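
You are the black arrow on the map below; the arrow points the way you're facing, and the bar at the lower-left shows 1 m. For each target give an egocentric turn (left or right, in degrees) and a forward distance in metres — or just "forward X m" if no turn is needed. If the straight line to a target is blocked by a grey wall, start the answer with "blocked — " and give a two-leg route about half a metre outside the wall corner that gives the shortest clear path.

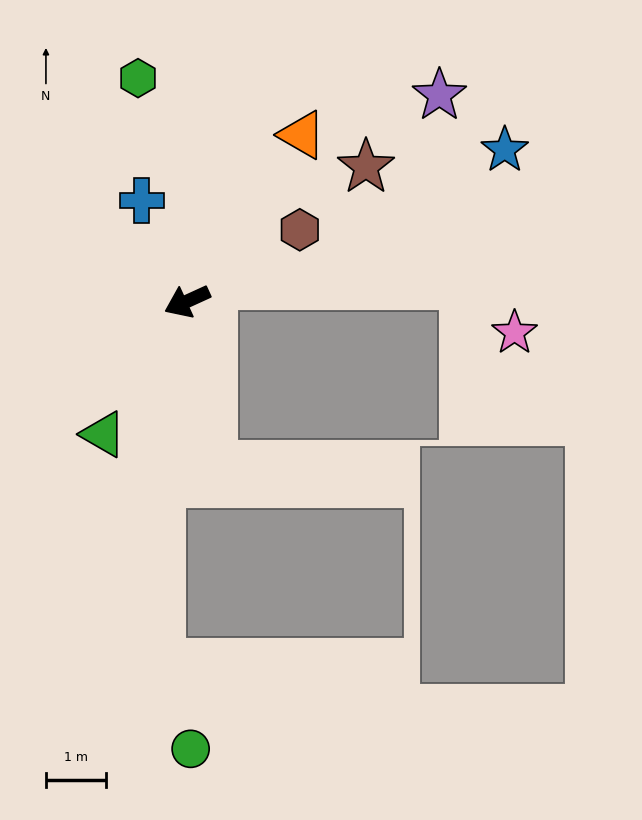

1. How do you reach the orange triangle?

turn right 149°, forward 3.4 m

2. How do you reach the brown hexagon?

turn right 172°, forward 2.2 m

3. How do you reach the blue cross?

turn right 90°, forward 1.8 m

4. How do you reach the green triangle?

turn left 33°, forward 2.6 m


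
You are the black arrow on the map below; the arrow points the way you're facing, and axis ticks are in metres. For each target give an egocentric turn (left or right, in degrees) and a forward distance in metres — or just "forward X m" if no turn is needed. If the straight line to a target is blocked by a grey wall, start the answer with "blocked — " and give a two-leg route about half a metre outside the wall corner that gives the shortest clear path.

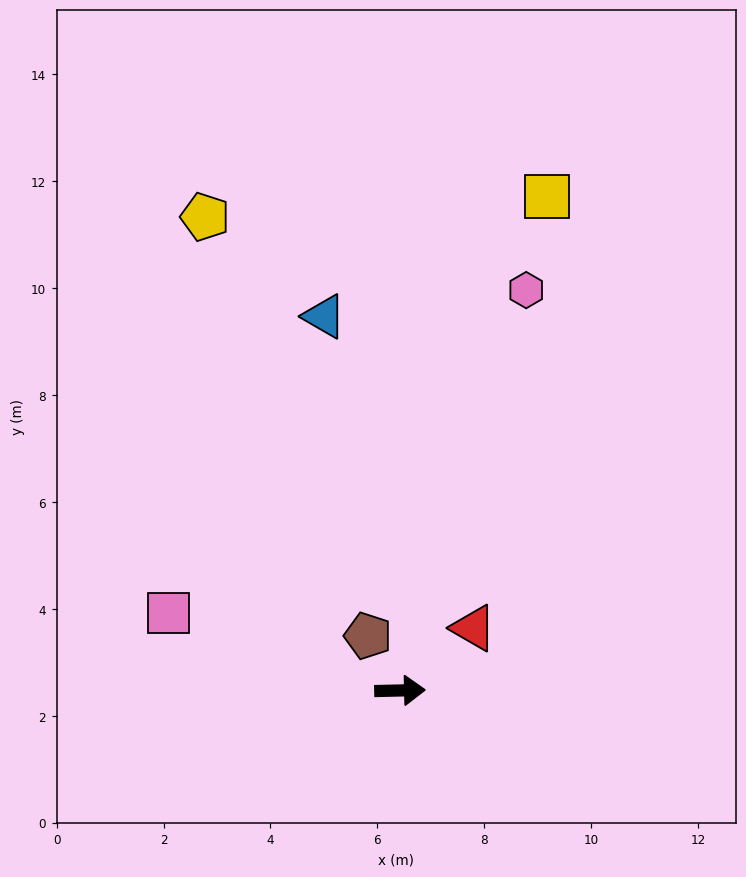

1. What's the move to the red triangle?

turn left 39°, forward 1.8 m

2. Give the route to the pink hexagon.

turn left 71°, forward 7.9 m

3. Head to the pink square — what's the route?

turn left 160°, forward 4.6 m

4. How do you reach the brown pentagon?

turn left 119°, forward 1.2 m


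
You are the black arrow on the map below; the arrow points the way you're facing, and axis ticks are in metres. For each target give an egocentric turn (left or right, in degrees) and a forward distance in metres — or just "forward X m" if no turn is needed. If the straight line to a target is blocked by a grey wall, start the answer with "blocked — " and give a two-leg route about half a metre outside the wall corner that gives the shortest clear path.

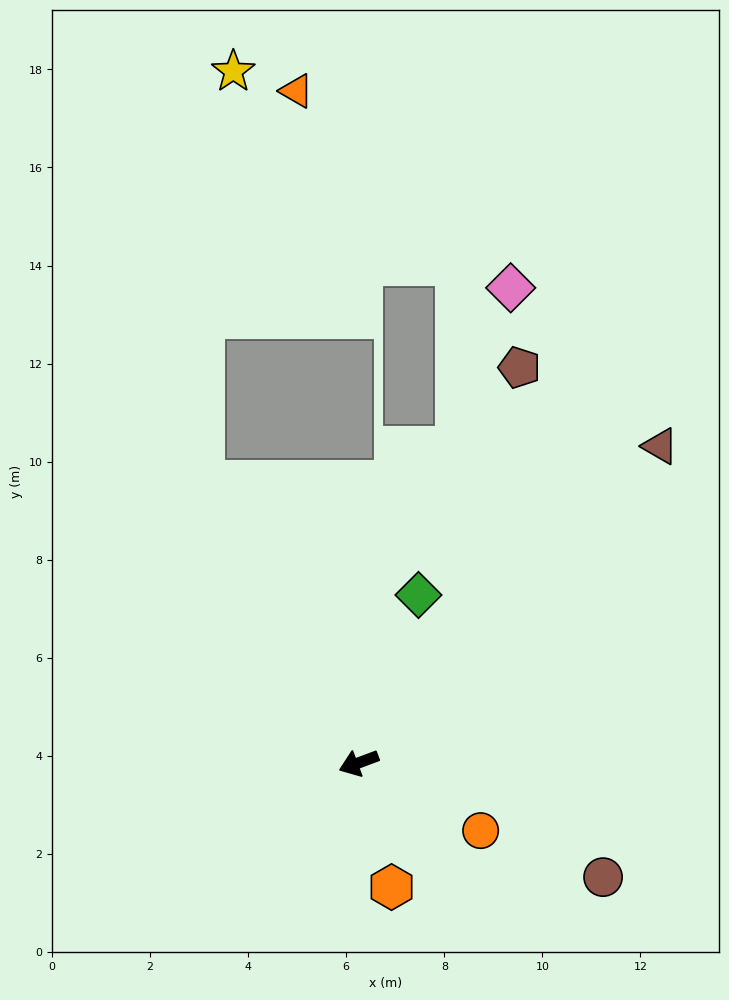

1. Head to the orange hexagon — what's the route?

turn left 84°, forward 2.6 m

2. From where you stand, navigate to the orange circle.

turn left 130°, forward 2.8 m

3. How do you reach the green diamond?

turn right 130°, forward 3.6 m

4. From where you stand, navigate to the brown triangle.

turn right 154°, forward 8.9 m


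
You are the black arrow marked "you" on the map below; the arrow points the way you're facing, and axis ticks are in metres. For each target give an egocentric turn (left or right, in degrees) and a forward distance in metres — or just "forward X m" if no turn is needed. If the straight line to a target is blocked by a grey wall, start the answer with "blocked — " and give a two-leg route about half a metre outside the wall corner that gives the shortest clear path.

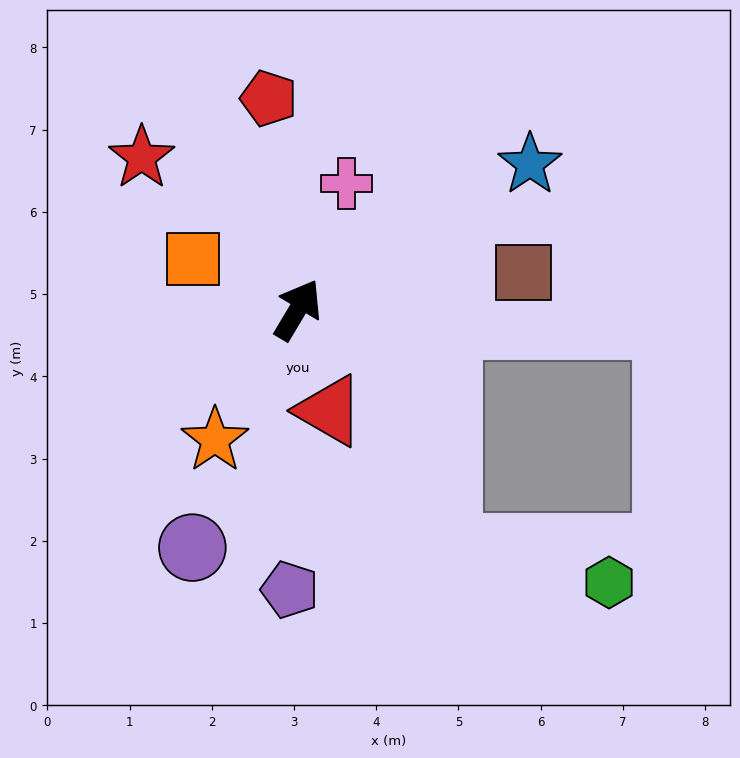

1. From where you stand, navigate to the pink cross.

turn left 10°, forward 1.6 m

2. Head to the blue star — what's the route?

turn right 27°, forward 3.3 m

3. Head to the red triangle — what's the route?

turn right 132°, forward 1.3 m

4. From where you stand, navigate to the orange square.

turn left 95°, forward 1.4 m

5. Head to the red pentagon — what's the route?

turn left 39°, forward 2.6 m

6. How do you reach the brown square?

turn right 50°, forward 2.8 m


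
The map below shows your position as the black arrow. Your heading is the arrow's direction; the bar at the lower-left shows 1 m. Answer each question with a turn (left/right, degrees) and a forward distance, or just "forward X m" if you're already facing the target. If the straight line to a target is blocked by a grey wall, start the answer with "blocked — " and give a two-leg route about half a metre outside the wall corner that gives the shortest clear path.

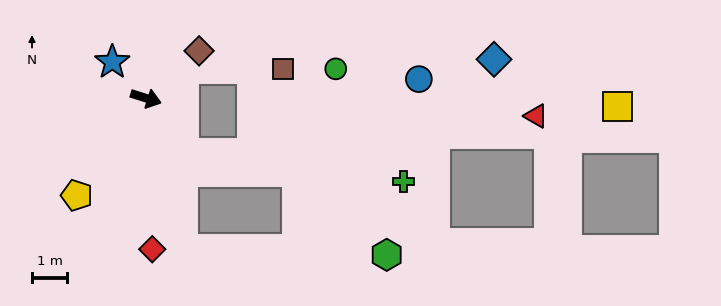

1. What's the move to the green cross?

blocked — turn right 38°, forward 1.9 m, then turn left 48°, forward 6.3 m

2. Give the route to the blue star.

turn left 151°, forward 1.4 m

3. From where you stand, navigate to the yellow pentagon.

turn right 108°, forward 3.4 m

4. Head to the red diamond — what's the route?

turn right 70°, forward 4.3 m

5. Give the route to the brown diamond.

turn left 59°, forward 2.0 m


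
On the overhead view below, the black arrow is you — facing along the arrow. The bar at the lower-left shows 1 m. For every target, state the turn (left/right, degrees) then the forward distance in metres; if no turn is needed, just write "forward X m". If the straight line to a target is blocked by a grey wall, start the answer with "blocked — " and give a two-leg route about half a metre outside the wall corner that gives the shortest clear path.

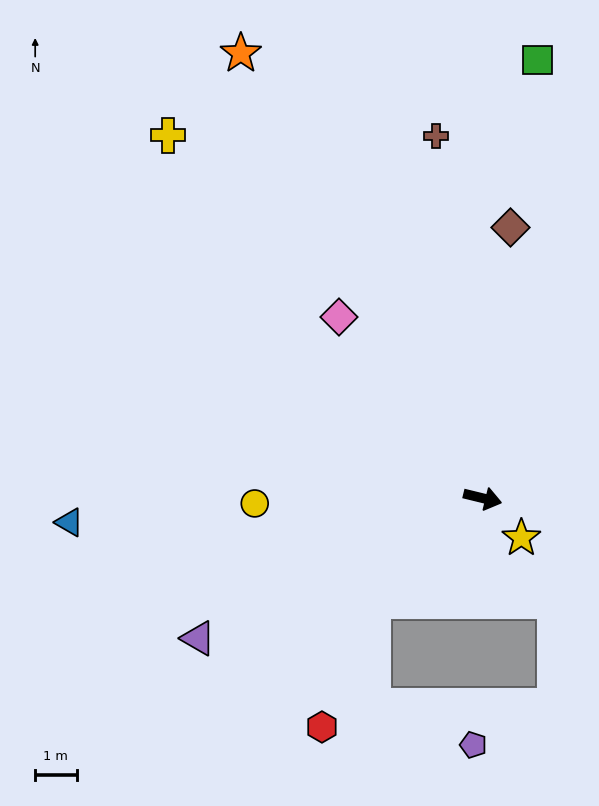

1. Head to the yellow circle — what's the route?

turn right 165°, forward 5.5 m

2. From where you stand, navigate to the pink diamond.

turn left 142°, forward 5.6 m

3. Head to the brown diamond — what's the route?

turn left 98°, forward 6.6 m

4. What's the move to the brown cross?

turn left 111°, forward 8.8 m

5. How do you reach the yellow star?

turn right 32°, forward 1.3 m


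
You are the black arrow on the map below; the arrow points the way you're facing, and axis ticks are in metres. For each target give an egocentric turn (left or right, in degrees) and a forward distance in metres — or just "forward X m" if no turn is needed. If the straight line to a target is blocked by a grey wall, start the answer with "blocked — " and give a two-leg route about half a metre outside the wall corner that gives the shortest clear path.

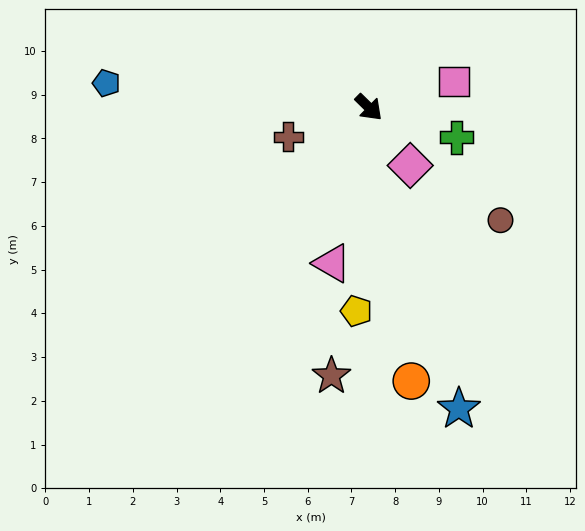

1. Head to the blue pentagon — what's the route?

turn right 141°, forward 6.0 m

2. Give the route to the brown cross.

turn right 116°, forward 2.0 m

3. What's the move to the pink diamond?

turn right 10°, forward 1.6 m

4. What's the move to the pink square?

turn left 61°, forward 2.0 m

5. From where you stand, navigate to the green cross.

turn left 26°, forward 2.1 m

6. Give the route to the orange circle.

turn right 37°, forward 6.3 m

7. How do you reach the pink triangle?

turn right 59°, forward 3.7 m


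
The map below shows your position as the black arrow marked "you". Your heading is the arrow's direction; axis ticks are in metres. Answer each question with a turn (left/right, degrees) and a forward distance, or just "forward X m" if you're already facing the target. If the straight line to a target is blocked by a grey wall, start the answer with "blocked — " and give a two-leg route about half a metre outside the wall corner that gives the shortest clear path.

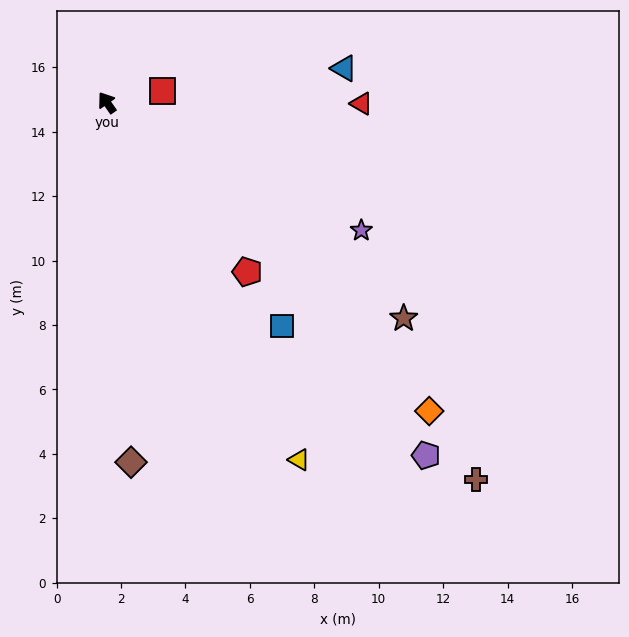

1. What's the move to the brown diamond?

turn left 149°, forward 11.2 m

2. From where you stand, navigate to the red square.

turn right 113°, forward 1.8 m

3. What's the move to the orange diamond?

turn right 169°, forward 13.9 m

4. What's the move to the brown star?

turn right 161°, forward 11.4 m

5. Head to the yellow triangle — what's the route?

turn left 173°, forward 12.6 m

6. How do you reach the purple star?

turn right 152°, forward 8.8 m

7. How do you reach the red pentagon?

turn right 175°, forward 6.8 m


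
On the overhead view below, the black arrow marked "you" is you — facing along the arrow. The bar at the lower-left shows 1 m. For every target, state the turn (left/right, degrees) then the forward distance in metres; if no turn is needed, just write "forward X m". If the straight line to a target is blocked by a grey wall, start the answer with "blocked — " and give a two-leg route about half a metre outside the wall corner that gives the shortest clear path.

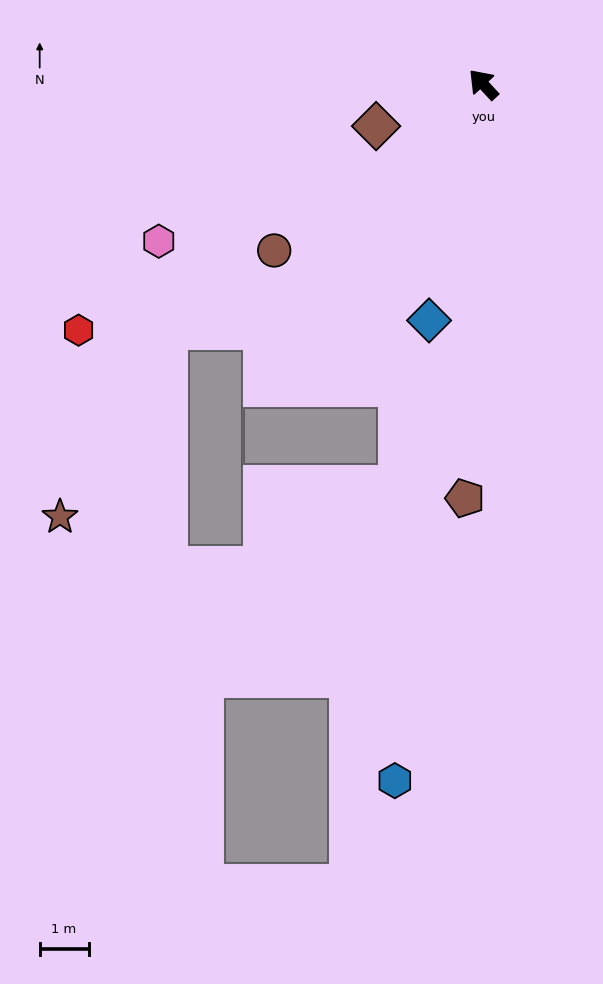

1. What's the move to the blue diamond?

turn left 124°, forward 5.0 m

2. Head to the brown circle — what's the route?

turn left 86°, forward 5.5 m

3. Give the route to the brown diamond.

turn left 68°, forward 2.4 m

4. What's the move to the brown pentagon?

turn left 135°, forward 8.5 m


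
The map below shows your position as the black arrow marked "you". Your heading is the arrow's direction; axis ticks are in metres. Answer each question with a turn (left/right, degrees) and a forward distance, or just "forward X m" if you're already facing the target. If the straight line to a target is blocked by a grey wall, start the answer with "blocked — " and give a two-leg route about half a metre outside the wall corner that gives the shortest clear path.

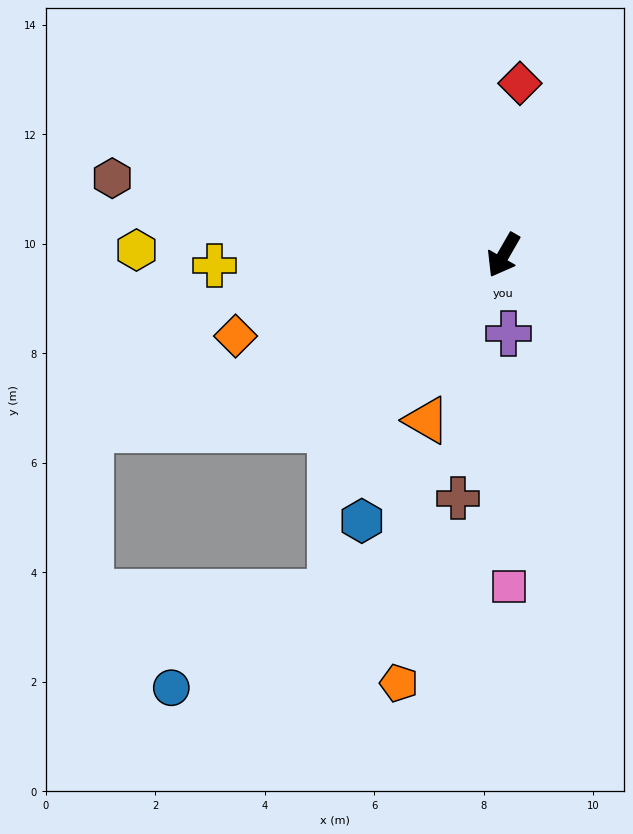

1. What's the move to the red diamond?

turn right 156°, forward 3.2 m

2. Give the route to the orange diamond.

turn right 43°, forward 5.1 m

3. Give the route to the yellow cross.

turn right 58°, forward 5.3 m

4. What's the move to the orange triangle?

turn left 5°, forward 3.3 m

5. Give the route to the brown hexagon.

turn right 71°, forward 7.3 m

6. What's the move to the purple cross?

turn left 33°, forward 1.4 m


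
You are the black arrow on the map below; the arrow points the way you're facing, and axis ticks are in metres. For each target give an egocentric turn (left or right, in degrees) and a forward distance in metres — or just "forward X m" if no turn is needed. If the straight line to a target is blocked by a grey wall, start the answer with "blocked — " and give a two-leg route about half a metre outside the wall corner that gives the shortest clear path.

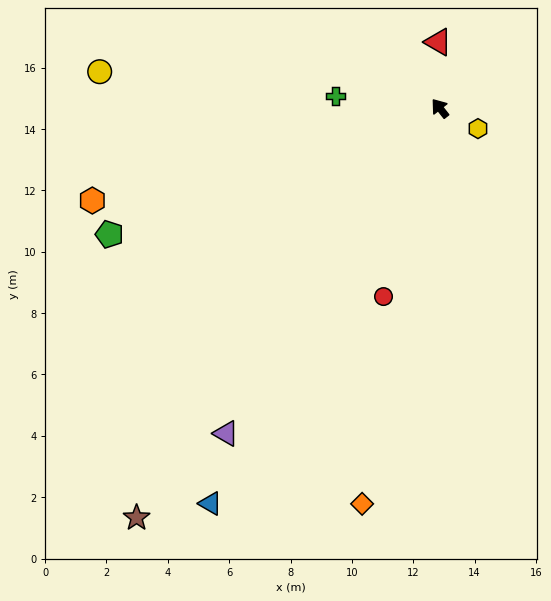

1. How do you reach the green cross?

turn left 45°, forward 3.4 m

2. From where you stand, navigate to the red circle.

turn left 125°, forward 6.4 m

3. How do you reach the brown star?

turn left 105°, forward 16.6 m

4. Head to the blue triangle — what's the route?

turn left 112°, forward 14.9 m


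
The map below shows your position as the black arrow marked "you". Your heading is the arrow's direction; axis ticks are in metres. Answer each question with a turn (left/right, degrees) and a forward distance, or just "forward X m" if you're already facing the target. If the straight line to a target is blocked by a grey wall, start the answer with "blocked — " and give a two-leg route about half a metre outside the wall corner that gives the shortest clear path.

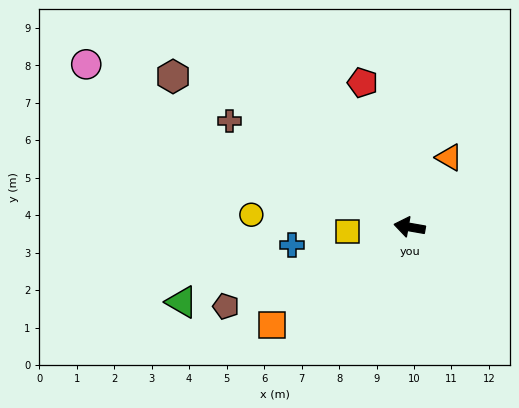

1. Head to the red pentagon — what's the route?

turn right 62°, forward 4.1 m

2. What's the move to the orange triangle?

turn right 110°, forward 2.1 m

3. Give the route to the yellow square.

turn left 14°, forward 1.7 m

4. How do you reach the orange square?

turn left 45°, forward 4.5 m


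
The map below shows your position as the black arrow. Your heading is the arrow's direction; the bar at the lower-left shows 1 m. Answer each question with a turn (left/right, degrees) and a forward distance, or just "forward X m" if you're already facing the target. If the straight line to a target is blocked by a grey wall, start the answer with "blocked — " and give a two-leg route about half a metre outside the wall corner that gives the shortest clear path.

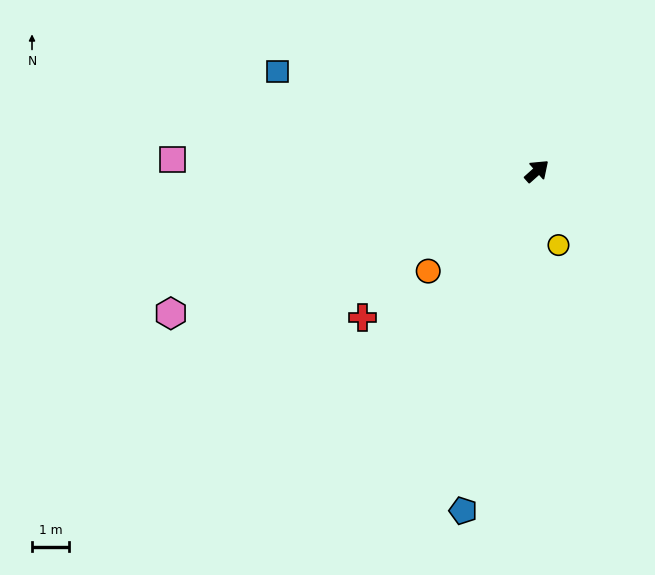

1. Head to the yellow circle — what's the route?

turn right 116°, forward 2.1 m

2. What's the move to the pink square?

turn left 136°, forward 9.8 m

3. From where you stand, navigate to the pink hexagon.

turn left 159°, forward 10.6 m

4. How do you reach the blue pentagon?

turn right 144°, forward 9.4 m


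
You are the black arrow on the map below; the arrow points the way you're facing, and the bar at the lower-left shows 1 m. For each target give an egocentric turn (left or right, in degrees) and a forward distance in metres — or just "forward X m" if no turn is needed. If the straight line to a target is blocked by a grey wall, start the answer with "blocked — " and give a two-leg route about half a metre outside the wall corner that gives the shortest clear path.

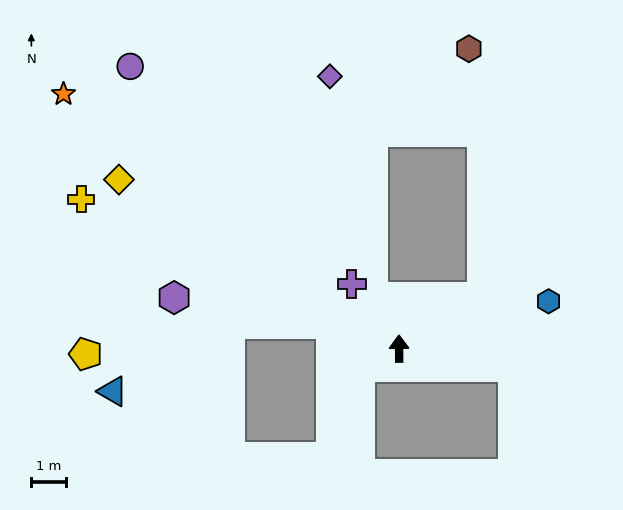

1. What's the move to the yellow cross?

turn left 64°, forward 10.1 m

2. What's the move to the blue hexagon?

turn right 73°, forward 4.5 m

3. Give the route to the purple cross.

turn left 36°, forward 2.3 m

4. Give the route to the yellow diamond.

turn left 58°, forward 9.4 m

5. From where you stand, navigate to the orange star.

turn left 52°, forward 12.1 m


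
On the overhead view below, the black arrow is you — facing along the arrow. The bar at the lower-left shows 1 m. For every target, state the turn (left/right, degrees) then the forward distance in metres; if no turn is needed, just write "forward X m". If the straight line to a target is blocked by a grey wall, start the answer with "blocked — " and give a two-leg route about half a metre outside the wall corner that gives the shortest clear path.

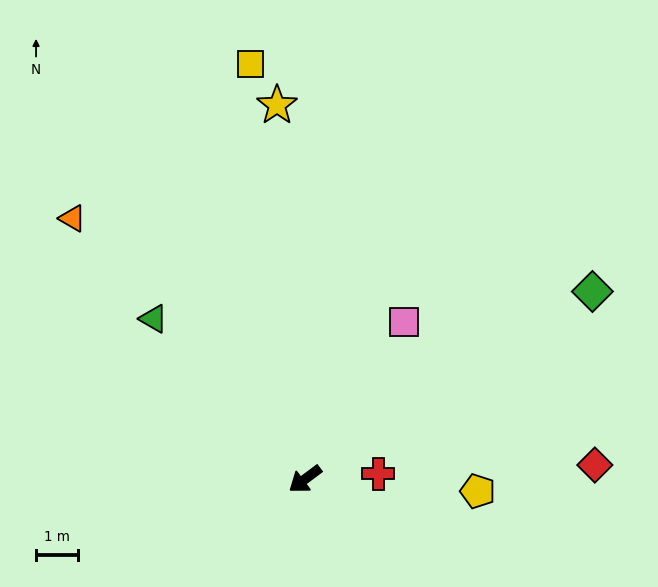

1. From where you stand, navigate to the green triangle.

turn right 83°, forward 5.2 m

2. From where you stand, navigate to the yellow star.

turn right 122°, forward 8.9 m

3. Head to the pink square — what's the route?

turn right 159°, forward 4.4 m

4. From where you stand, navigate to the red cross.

turn left 148°, forward 1.7 m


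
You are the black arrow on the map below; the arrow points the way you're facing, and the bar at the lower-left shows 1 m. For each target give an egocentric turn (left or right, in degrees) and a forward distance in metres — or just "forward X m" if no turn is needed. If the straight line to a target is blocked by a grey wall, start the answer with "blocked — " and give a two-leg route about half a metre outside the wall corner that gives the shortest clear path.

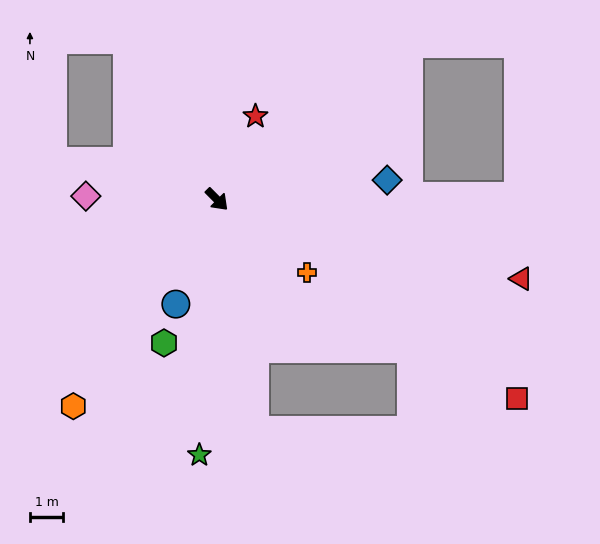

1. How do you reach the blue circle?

turn right 66°, forward 3.4 m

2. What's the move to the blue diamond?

turn left 52°, forward 5.1 m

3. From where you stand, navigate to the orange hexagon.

turn right 80°, forward 7.5 m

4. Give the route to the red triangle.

turn left 31°, forward 9.4 m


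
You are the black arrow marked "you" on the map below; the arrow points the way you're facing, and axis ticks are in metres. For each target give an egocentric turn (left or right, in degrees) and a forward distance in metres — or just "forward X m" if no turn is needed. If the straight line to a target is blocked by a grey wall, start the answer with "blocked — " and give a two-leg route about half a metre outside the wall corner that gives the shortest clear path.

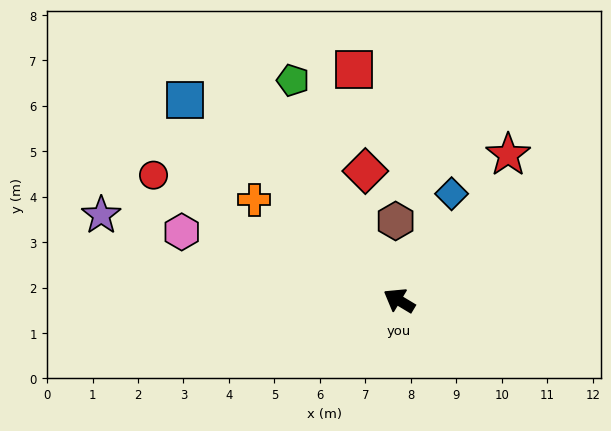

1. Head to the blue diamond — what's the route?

turn right 85°, forward 2.6 m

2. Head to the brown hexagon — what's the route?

turn right 56°, forward 1.7 m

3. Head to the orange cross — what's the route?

turn right 4°, forward 3.9 m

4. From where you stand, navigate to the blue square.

turn right 12°, forward 6.5 m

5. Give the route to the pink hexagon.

turn left 14°, forward 5.0 m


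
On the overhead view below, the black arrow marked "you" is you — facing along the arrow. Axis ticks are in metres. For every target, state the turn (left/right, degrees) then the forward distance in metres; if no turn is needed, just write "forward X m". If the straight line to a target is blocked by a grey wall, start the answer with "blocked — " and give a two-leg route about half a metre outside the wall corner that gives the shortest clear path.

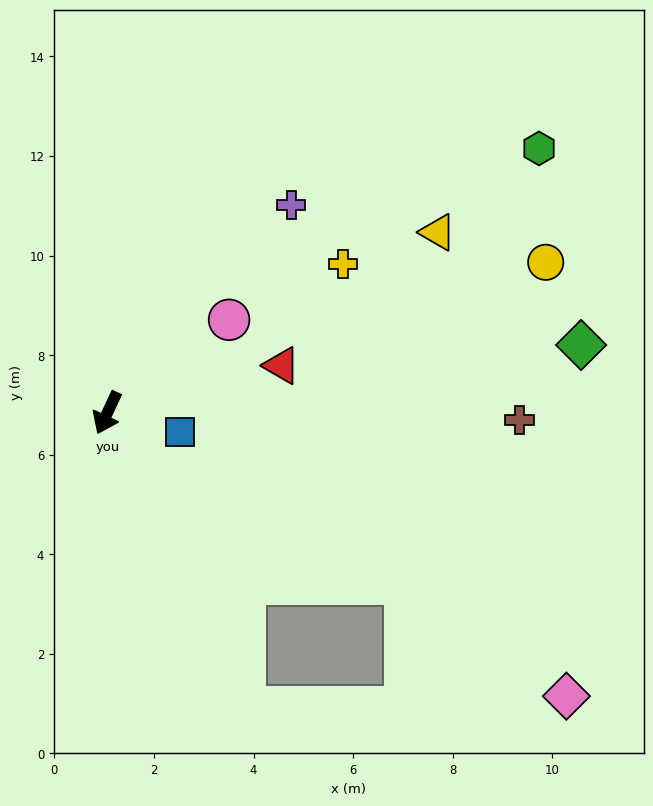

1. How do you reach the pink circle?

turn left 152°, forward 3.1 m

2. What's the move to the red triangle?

turn left 130°, forward 3.6 m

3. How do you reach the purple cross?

turn left 163°, forward 5.6 m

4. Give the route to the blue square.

turn left 100°, forward 1.5 m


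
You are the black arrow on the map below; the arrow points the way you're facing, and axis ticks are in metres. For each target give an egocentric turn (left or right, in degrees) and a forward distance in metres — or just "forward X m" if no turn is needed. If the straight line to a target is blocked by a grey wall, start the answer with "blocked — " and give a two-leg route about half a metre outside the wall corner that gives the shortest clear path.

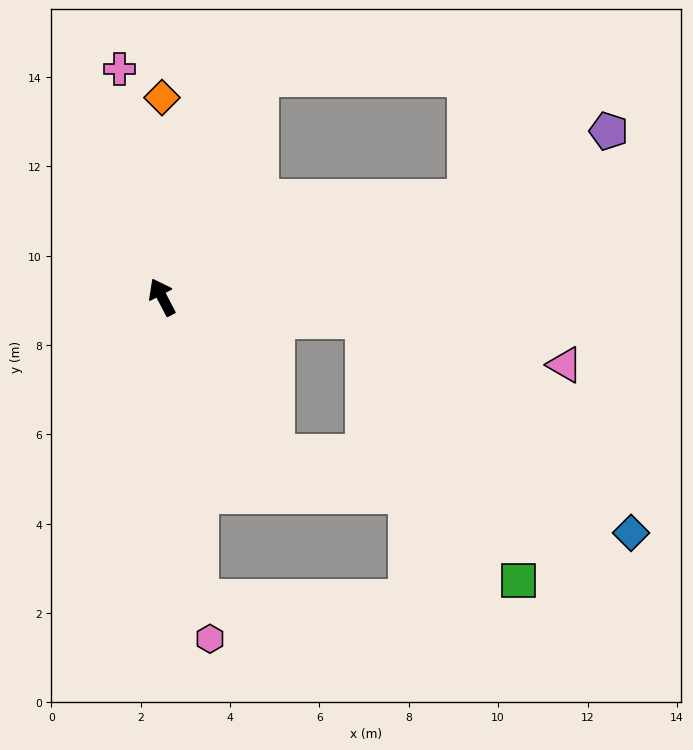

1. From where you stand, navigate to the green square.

blocked — turn right 124°, forward 4.5 m, then turn right 53°, forward 6.8 m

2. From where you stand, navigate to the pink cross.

turn right 17°, forward 5.2 m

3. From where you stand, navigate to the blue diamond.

blocked — turn right 124°, forward 4.5 m, then turn right 32°, forward 7.7 m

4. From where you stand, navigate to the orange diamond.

turn right 28°, forward 4.5 m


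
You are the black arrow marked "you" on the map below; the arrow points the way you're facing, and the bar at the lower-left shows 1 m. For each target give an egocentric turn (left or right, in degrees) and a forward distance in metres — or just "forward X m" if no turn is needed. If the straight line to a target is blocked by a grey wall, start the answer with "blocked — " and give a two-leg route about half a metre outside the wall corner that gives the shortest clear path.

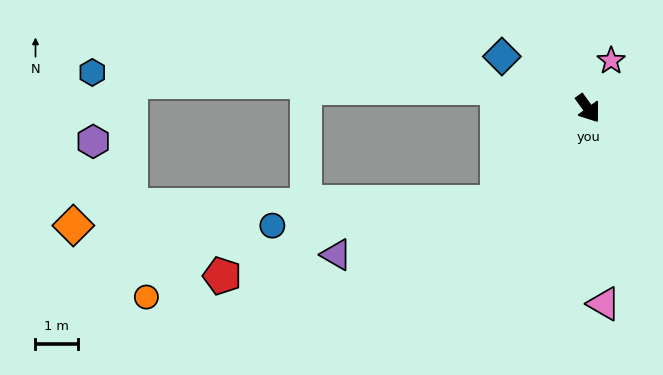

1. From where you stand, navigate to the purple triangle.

blocked — turn right 79°, forward 3.1 m, then turn right 29°, forward 4.0 m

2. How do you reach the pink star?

turn left 118°, forward 1.3 m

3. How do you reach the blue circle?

blocked — turn right 79°, forward 3.1 m, then turn right 41°, forward 5.4 m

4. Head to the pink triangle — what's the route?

turn right 31°, forward 4.7 m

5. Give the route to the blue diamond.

turn right 157°, forward 2.4 m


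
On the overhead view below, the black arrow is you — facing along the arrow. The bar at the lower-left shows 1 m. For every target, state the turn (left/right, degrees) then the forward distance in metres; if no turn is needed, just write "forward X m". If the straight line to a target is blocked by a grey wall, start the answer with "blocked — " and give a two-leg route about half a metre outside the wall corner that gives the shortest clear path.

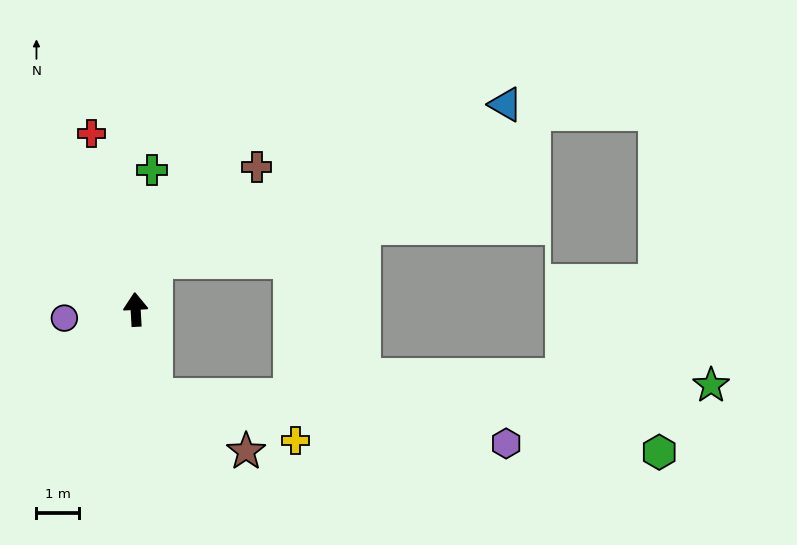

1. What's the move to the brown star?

blocked — turn right 171°, forward 2.1 m, then turn left 47°, forward 2.5 m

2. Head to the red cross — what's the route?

turn left 11°, forward 4.2 m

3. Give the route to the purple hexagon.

blocked — turn right 171°, forward 2.1 m, then turn left 70°, forward 8.3 m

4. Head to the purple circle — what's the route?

turn left 94°, forward 1.7 m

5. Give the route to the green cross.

turn right 10°, forward 3.3 m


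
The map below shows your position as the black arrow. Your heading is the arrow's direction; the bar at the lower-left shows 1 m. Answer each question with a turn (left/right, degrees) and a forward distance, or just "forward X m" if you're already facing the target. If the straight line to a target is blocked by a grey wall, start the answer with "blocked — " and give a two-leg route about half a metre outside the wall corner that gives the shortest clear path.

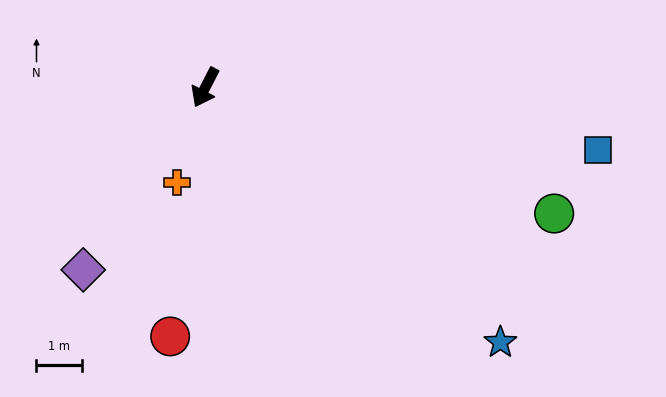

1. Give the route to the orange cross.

turn left 11°, forward 2.2 m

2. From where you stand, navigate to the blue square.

turn left 108°, forward 8.7 m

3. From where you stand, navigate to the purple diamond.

turn right 7°, forward 4.8 m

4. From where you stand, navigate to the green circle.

turn left 97°, forward 8.2 m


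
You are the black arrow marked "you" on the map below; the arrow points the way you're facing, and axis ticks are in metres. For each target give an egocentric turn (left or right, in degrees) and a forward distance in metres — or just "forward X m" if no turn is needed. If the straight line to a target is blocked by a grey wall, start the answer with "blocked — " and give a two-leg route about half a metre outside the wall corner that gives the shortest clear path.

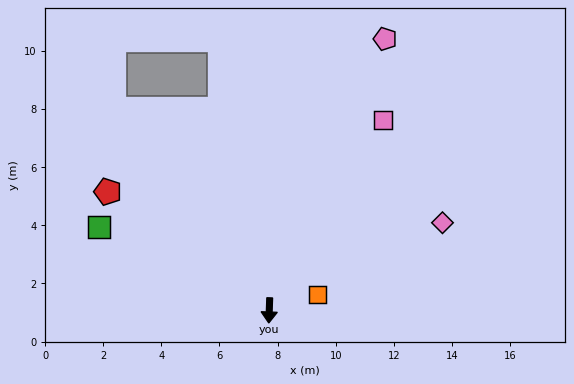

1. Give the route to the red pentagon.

turn right 124°, forward 6.9 m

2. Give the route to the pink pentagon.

turn left 159°, forward 10.2 m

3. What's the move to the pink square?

turn left 151°, forward 7.6 m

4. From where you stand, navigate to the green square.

turn right 114°, forward 6.5 m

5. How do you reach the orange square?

turn left 110°, forward 1.8 m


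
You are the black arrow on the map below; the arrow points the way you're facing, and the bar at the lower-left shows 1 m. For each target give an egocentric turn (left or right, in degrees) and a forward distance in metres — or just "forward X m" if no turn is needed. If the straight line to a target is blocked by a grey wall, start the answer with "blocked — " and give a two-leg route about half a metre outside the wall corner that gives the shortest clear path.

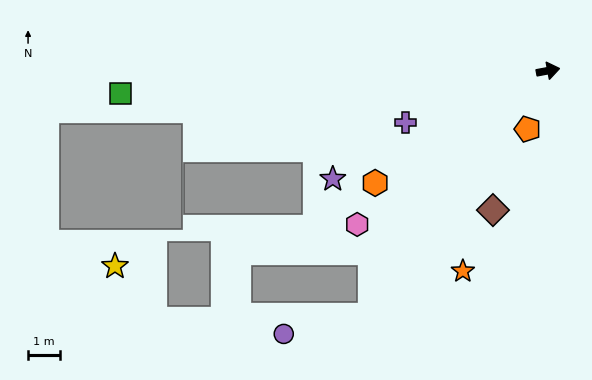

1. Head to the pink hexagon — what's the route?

turn right 152°, forward 7.7 m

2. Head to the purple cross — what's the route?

turn right 171°, forward 4.8 m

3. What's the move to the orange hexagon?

turn right 158°, forward 6.5 m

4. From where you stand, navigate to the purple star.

turn right 164°, forward 7.6 m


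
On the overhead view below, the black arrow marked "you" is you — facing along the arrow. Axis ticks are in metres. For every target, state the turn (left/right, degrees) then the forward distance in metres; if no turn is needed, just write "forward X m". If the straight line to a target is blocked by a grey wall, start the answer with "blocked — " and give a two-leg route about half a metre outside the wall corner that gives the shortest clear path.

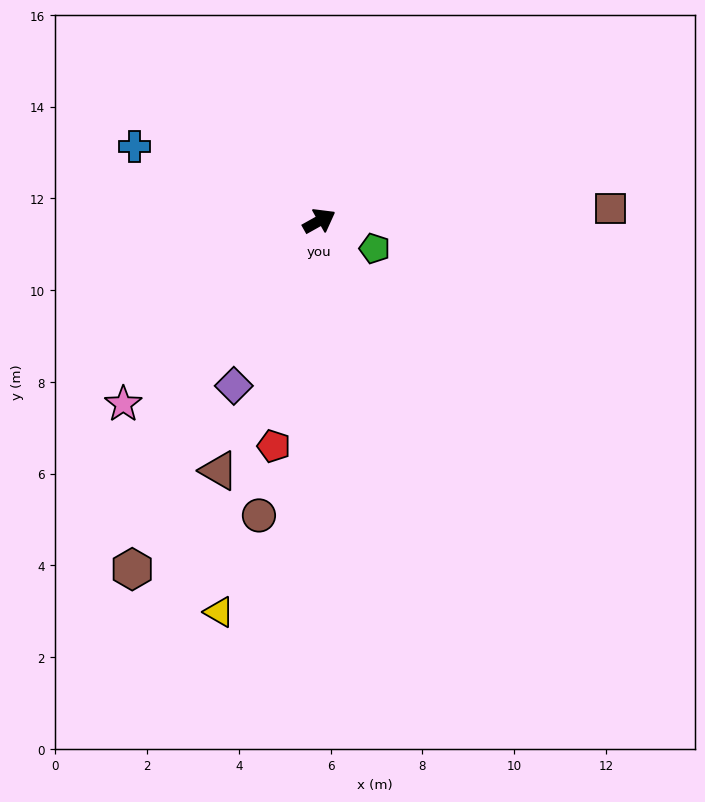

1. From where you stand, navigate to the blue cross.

turn left 129°, forward 4.3 m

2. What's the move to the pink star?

turn right 166°, forward 5.8 m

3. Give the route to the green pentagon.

turn right 56°, forward 1.3 m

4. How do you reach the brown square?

turn right 27°, forward 6.3 m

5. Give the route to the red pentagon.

turn right 131°, forward 5.0 m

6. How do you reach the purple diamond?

turn right 147°, forward 4.1 m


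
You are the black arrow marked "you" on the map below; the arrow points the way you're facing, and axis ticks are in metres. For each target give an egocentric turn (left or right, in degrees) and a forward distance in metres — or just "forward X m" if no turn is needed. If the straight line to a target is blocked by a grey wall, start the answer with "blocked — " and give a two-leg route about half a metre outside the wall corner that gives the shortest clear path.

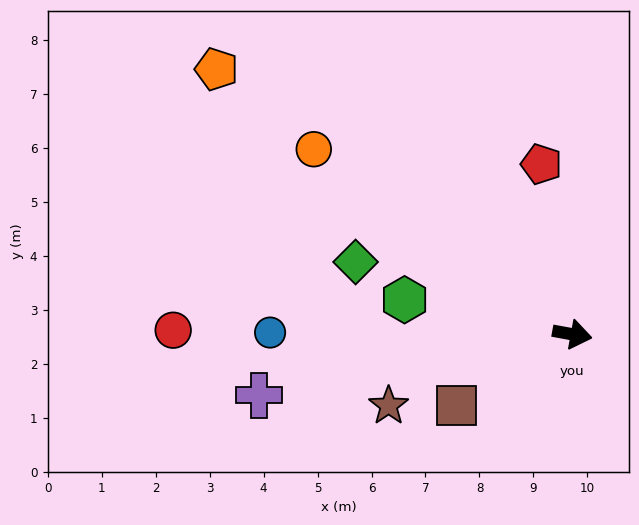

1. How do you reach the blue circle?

turn right 170°, forward 5.6 m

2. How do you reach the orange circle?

turn left 155°, forward 5.9 m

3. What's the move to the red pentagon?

turn left 111°, forward 3.2 m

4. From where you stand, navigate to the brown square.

turn right 138°, forward 2.5 m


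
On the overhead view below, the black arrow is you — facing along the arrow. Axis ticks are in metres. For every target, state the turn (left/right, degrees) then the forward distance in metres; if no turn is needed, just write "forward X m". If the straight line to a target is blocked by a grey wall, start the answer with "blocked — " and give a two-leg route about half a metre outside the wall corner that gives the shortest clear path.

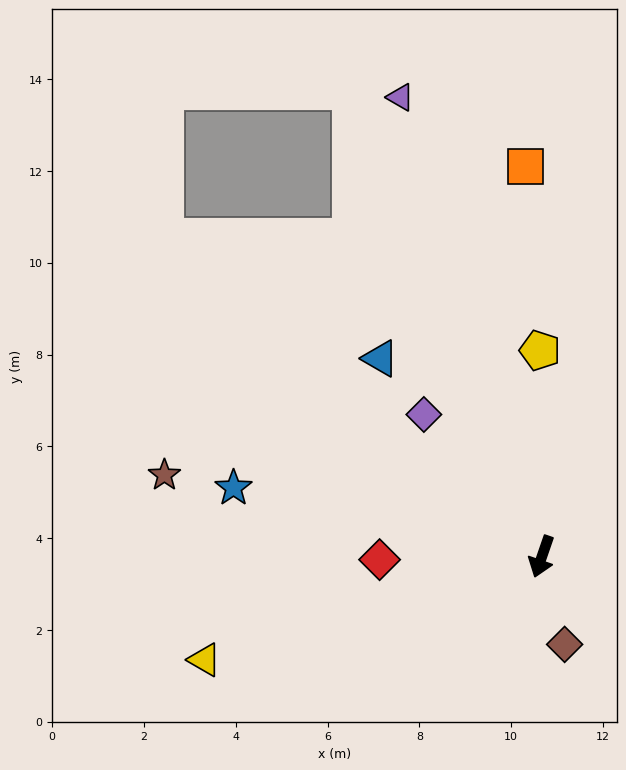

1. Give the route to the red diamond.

turn right 70°, forward 3.5 m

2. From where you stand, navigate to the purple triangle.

turn right 144°, forward 10.5 m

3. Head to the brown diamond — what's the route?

turn left 34°, forward 2.0 m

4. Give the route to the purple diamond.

turn right 121°, forward 4.0 m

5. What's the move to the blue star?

turn right 84°, forward 6.9 m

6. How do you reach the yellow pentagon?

turn right 160°, forward 4.5 m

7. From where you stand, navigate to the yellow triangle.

turn right 54°, forward 7.7 m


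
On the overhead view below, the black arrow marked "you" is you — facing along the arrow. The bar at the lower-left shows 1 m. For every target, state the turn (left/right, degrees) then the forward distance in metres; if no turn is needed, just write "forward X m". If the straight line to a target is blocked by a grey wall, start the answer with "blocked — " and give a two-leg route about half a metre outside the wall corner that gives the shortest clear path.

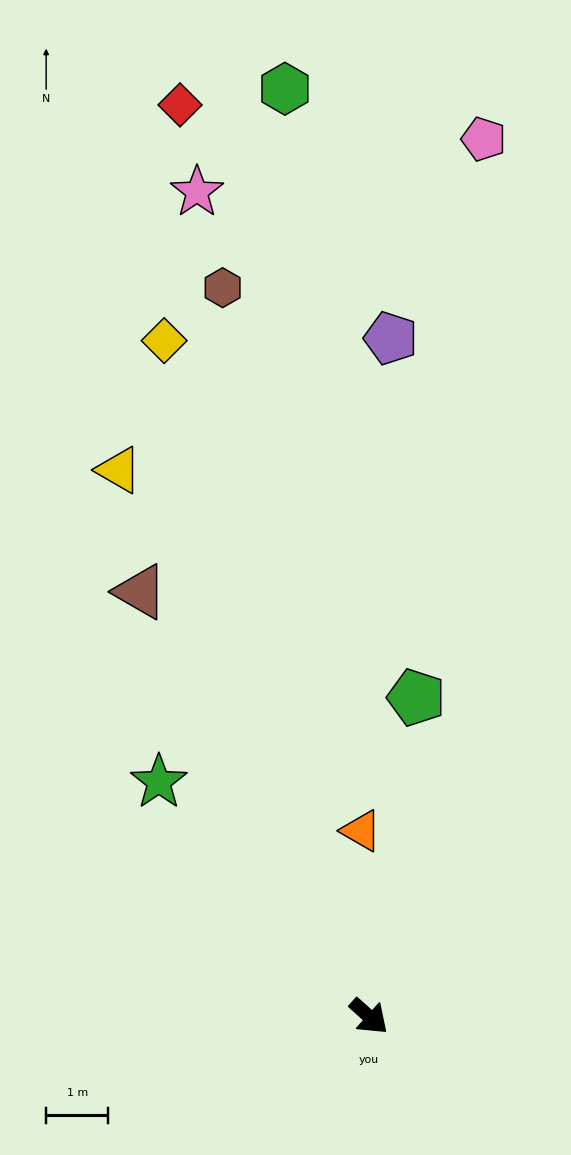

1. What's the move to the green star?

turn left 174°, forward 5.1 m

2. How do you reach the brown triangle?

turn left 160°, forward 7.8 m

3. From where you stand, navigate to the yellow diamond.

turn left 149°, forward 11.4 m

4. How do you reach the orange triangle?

turn left 134°, forward 3.0 m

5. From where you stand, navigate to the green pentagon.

turn left 123°, forward 5.2 m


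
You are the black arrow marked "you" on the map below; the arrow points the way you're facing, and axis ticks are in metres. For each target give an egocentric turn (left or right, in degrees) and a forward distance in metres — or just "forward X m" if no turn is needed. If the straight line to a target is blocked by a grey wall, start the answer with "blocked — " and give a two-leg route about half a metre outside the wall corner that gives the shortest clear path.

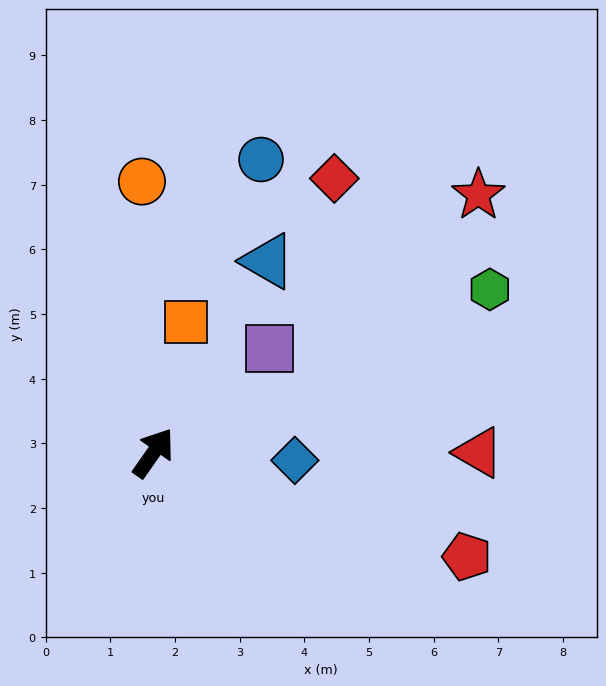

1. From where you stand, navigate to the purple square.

turn right 13°, forward 2.4 m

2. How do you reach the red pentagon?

turn right 73°, forward 5.1 m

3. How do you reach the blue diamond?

turn right 58°, forward 2.2 m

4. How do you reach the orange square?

turn left 21°, forward 2.1 m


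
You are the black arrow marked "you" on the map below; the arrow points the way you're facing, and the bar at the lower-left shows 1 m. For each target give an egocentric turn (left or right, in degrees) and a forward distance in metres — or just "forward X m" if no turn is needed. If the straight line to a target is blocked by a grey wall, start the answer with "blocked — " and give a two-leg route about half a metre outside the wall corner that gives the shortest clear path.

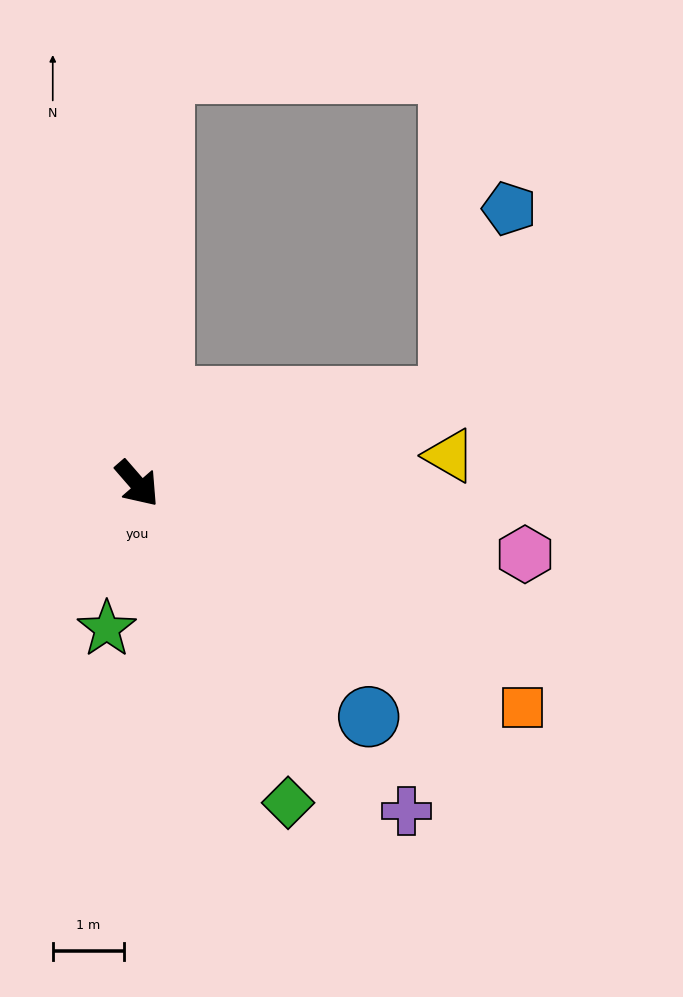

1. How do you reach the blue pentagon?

blocked — turn left 65°, forward 4.6 m, then turn left 56°, forward 2.8 m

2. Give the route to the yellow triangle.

turn left 54°, forward 4.4 m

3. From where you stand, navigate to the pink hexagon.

turn left 39°, forward 5.5 m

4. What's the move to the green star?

turn right 53°, forward 2.1 m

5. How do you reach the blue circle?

turn left 4°, forward 4.6 m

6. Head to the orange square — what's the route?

turn left 19°, forward 6.3 m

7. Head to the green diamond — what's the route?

turn right 16°, forward 5.0 m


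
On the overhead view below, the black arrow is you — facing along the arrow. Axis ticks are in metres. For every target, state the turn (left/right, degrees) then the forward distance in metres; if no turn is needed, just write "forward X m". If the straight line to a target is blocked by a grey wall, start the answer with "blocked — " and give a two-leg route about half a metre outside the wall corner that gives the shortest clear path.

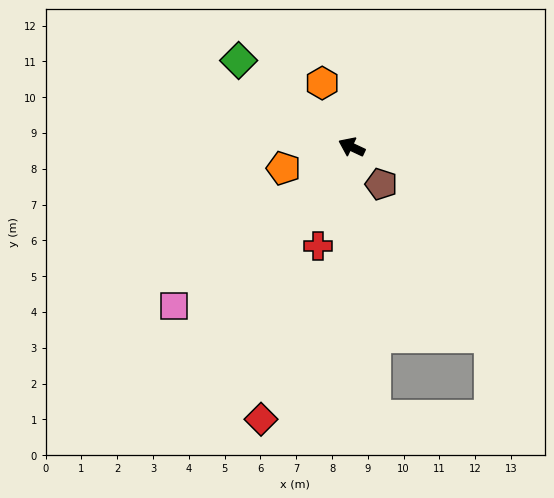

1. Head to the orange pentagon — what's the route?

turn left 43°, forward 2.0 m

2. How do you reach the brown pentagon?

turn left 154°, forward 1.3 m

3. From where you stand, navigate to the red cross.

turn left 96°, forward 2.9 m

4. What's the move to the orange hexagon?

turn right 40°, forward 2.0 m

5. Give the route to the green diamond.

turn right 12°, forward 4.0 m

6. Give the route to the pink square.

turn left 67°, forward 6.7 m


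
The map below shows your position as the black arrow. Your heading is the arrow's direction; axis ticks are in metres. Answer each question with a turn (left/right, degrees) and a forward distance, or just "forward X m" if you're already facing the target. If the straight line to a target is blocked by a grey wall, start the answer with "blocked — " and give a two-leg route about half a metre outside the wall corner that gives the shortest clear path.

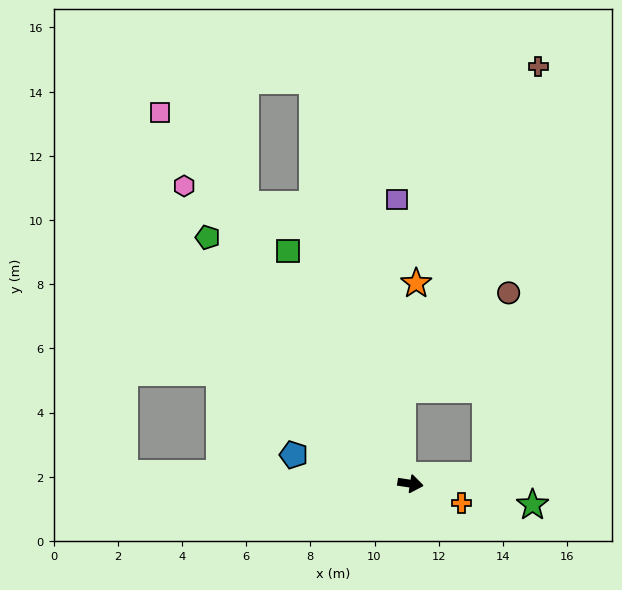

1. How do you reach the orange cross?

turn right 12°, forward 1.7 m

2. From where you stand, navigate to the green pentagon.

turn left 138°, forward 9.9 m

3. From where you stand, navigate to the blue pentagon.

turn left 175°, forward 3.7 m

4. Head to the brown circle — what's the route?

blocked — turn left 15°, forward 2.3 m, then turn left 76°, forward 5.8 m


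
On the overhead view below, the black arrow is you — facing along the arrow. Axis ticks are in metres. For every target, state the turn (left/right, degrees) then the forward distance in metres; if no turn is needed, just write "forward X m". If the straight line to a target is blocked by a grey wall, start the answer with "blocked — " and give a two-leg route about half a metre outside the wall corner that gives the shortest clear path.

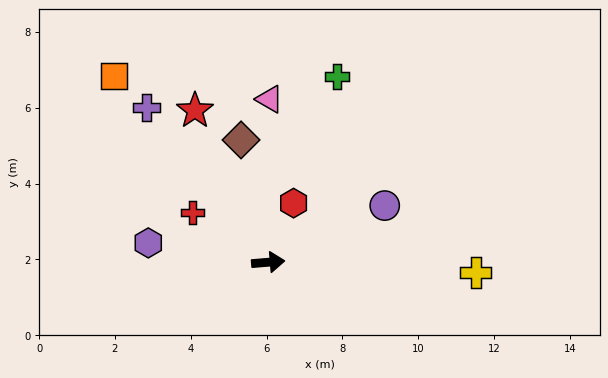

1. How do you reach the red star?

turn left 111°, forward 4.4 m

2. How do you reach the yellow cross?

turn right 8°, forward 5.5 m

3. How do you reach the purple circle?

turn left 21°, forward 3.4 m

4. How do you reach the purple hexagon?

turn left 166°, forward 3.2 m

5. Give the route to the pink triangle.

turn left 85°, forward 4.3 m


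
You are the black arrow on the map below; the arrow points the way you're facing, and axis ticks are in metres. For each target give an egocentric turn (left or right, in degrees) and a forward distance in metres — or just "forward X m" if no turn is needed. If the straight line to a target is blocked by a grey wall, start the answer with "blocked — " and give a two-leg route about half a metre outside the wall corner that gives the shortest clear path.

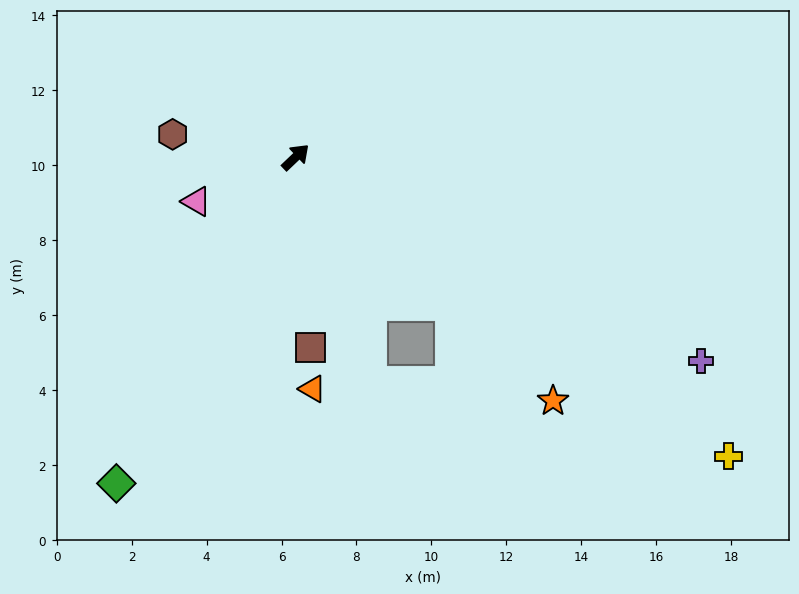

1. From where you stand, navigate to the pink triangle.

turn left 161°, forward 2.9 m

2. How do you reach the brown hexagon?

turn left 126°, forward 3.3 m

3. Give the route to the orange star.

turn right 87°, forward 9.5 m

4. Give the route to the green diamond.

turn right 162°, forward 9.9 m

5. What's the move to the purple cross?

turn right 70°, forward 12.1 m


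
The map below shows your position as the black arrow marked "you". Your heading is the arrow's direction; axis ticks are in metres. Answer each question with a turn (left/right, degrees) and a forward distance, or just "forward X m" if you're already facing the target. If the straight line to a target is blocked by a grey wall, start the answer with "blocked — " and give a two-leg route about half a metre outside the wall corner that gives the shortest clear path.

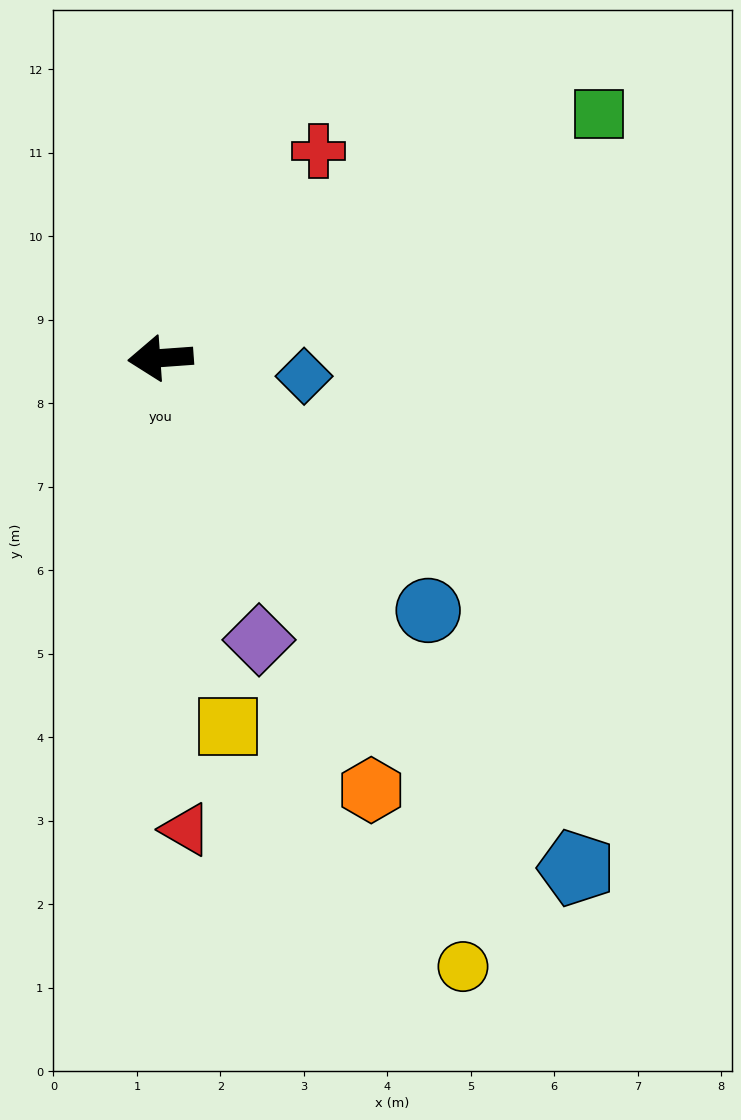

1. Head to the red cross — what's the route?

turn right 131°, forward 3.1 m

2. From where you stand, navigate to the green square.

turn right 155°, forward 6.0 m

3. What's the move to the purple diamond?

turn left 105°, forward 3.6 m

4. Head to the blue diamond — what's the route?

turn left 169°, forward 1.7 m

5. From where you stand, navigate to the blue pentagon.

turn left 125°, forward 7.9 m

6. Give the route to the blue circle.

turn left 133°, forward 4.4 m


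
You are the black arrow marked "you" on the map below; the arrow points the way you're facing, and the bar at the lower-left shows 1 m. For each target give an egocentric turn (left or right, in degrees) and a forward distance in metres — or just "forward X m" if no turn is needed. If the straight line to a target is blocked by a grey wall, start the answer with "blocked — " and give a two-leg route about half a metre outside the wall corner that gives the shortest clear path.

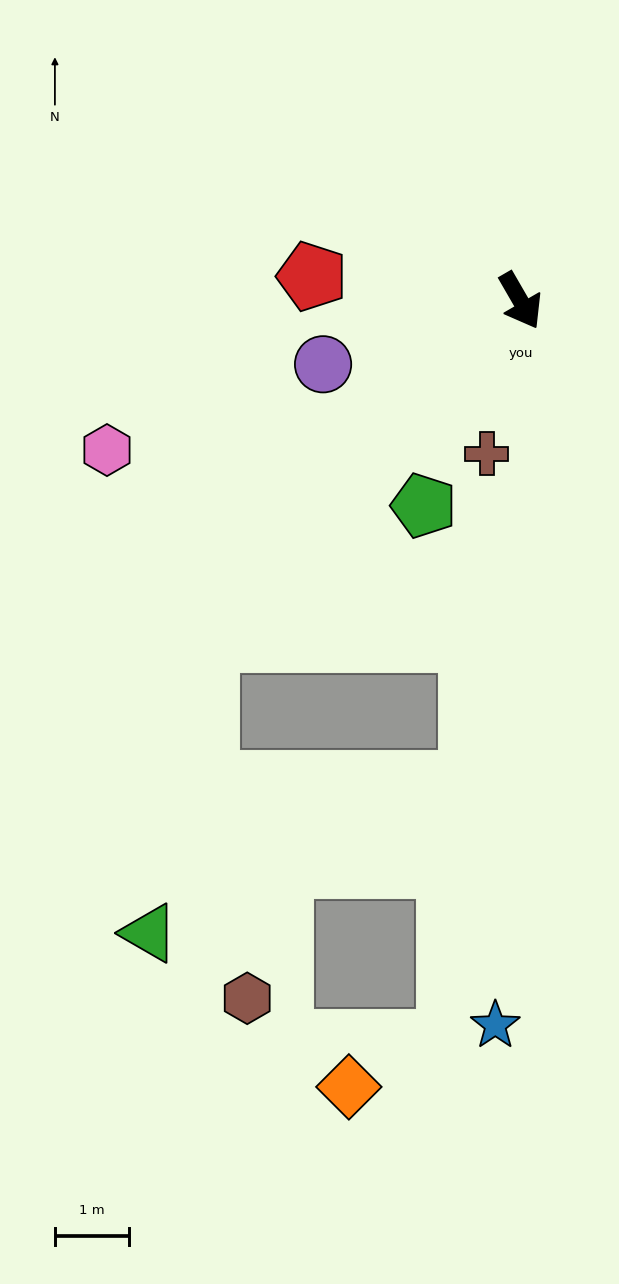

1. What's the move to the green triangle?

blocked — turn right 73°, forward 6.3 m, then turn left 32°, forward 4.0 m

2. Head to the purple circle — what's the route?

turn right 102°, forward 2.8 m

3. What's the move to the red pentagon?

turn right 127°, forward 2.8 m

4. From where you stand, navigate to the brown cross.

turn right 42°, forward 2.1 m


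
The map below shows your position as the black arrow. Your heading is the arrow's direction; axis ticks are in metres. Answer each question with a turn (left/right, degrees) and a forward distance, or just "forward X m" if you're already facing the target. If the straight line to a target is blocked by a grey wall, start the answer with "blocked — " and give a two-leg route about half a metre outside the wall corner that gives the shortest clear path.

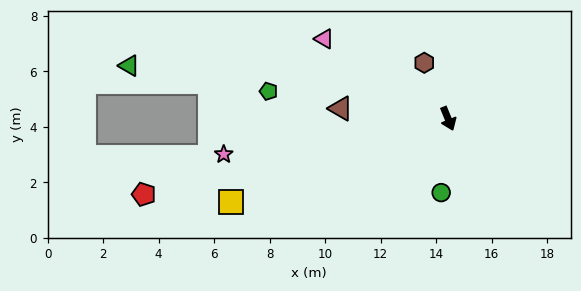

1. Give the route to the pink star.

turn right 103°, forward 8.2 m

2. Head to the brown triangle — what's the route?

turn right 118°, forward 3.9 m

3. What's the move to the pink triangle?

turn right 145°, forward 5.3 m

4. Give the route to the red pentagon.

turn right 98°, forward 11.3 m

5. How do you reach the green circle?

turn right 28°, forward 2.7 m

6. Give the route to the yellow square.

turn right 91°, forward 8.4 m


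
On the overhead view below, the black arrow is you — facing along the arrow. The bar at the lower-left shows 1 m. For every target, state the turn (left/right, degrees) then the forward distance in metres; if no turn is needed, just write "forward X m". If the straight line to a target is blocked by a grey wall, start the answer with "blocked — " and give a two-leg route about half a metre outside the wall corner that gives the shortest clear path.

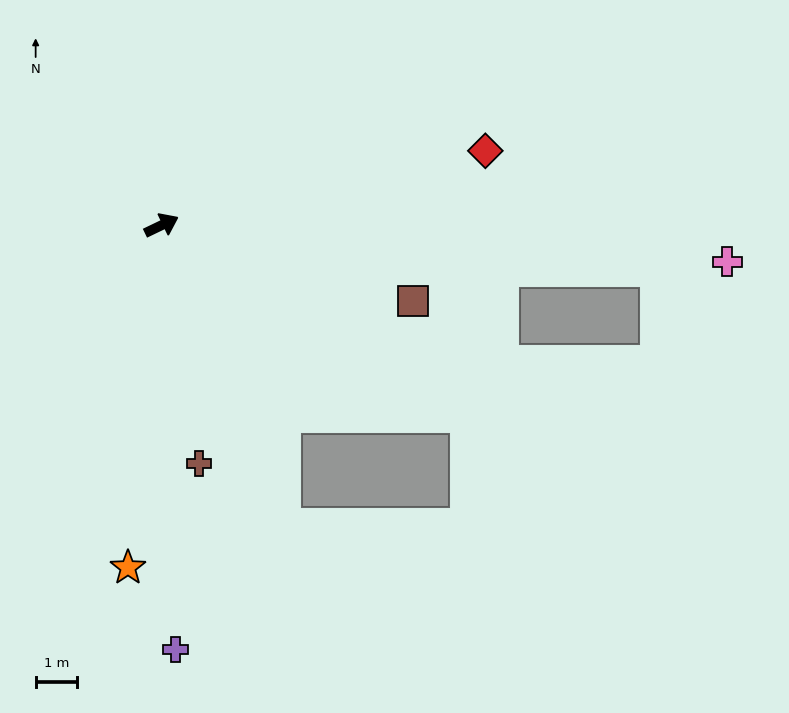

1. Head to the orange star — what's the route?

turn right 121°, forward 8.2 m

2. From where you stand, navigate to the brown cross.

turn right 107°, forward 5.8 m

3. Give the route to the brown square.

turn right 42°, forward 6.3 m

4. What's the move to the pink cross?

turn right 29°, forward 13.5 m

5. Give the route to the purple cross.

turn right 114°, forward 10.1 m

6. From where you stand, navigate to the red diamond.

turn right 13°, forward 7.9 m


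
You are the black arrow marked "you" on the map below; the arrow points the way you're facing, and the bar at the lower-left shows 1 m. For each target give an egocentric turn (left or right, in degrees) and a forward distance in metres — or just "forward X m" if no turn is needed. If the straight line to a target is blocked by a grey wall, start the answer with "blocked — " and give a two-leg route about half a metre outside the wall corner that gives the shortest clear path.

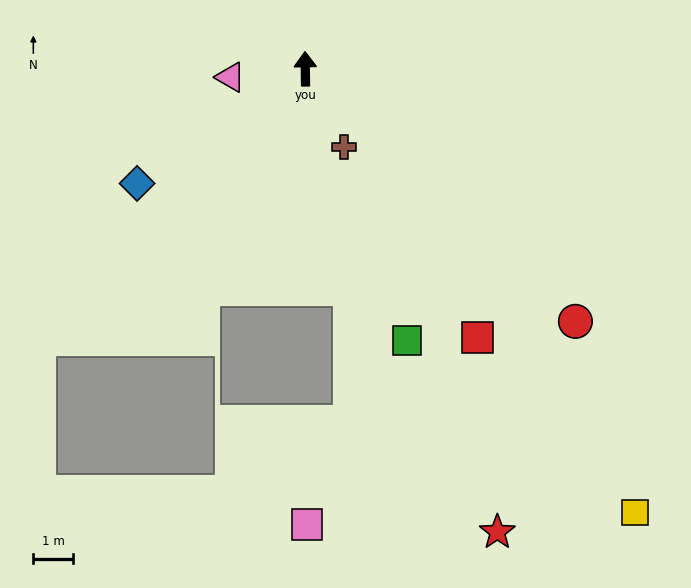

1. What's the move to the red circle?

turn right 134°, forward 9.3 m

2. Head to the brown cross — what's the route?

turn right 154°, forward 2.2 m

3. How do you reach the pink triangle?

turn left 96°, forward 1.9 m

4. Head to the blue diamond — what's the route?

turn left 123°, forward 5.1 m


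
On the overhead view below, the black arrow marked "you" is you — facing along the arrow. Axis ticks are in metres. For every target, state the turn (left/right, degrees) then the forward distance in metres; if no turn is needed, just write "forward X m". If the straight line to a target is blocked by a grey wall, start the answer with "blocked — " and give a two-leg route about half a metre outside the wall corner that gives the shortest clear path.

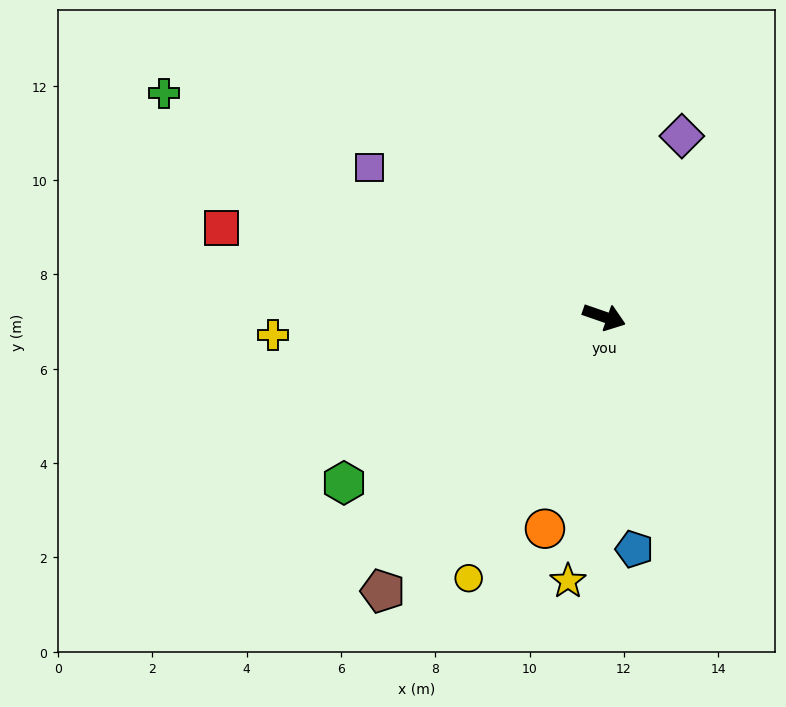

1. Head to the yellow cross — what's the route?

turn right 158°, forward 7.0 m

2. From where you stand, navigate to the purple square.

turn left 167°, forward 5.9 m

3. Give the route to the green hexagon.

turn right 128°, forward 6.5 m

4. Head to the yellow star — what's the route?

turn right 79°, forward 5.7 m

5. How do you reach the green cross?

turn left 172°, forward 10.5 m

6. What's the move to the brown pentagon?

turn right 110°, forward 7.5 m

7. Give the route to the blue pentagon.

turn right 63°, forward 5.0 m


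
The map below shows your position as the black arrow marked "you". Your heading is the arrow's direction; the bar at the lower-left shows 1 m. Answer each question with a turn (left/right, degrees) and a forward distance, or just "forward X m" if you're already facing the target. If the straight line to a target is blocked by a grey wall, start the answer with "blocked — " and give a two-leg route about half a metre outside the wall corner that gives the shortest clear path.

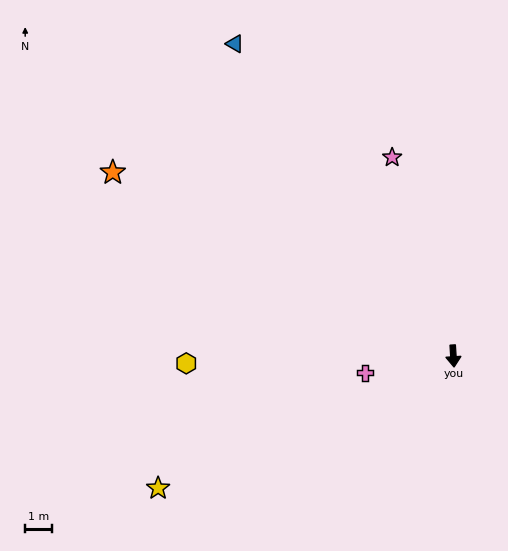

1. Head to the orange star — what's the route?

turn right 122°, forward 14.2 m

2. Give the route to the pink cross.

turn right 83°, forward 3.3 m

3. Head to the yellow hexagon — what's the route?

turn right 92°, forward 9.8 m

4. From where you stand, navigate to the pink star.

turn right 166°, forward 7.6 m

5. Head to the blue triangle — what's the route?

turn right 149°, forward 14.0 m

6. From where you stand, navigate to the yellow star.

turn right 69°, forward 11.9 m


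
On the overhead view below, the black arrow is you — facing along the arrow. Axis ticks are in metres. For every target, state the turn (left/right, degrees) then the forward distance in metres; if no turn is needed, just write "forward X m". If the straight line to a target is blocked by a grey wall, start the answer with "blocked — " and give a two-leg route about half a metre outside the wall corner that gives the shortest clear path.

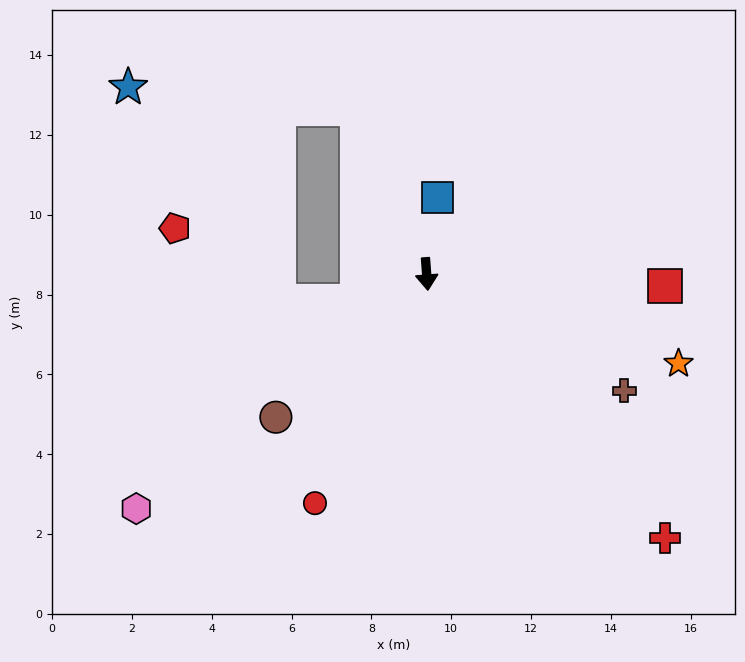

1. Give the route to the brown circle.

turn right 51°, forward 5.2 m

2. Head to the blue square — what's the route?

turn left 168°, forward 1.9 m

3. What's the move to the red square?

turn left 83°, forward 6.0 m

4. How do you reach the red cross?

turn left 38°, forward 8.9 m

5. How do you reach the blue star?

blocked — turn right 161°, forward 4.5 m, then turn left 61°, forward 5.7 m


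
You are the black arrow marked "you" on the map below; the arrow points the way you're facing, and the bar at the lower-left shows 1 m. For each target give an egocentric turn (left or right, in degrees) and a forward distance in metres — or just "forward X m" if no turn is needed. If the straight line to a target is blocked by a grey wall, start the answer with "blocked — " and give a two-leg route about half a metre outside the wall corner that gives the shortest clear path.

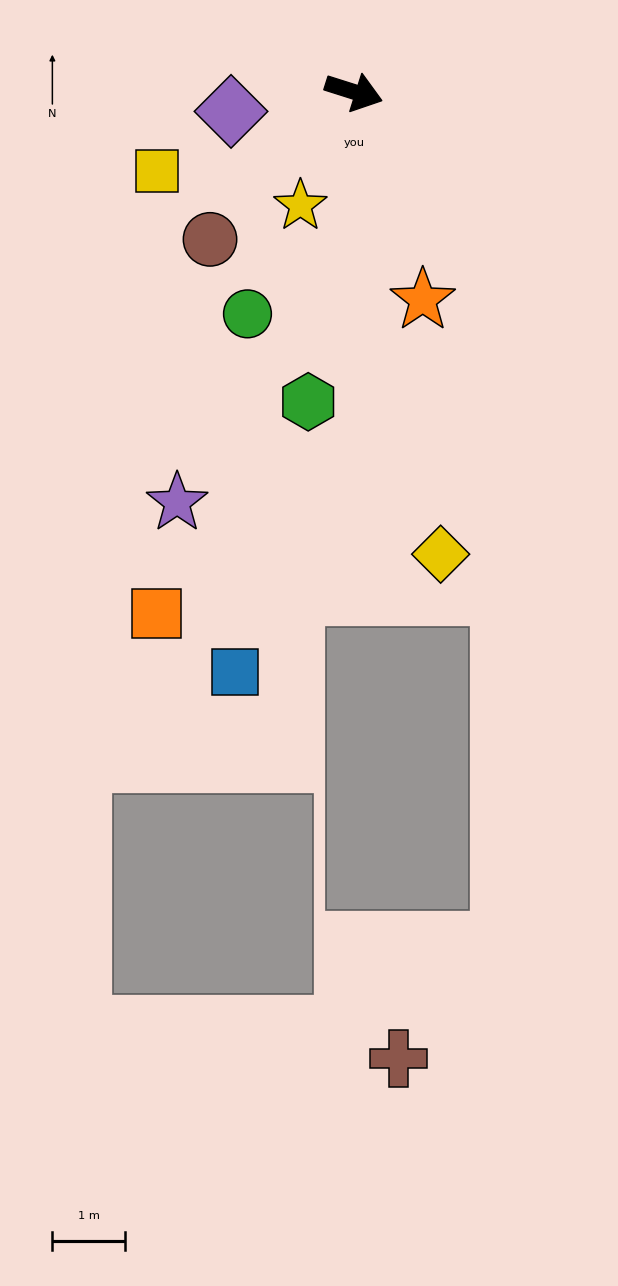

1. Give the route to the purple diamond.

turn right 153°, forward 1.7 m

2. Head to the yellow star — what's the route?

turn right 98°, forward 1.7 m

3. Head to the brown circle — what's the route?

turn right 117°, forward 2.9 m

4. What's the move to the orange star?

turn right 54°, forward 3.0 m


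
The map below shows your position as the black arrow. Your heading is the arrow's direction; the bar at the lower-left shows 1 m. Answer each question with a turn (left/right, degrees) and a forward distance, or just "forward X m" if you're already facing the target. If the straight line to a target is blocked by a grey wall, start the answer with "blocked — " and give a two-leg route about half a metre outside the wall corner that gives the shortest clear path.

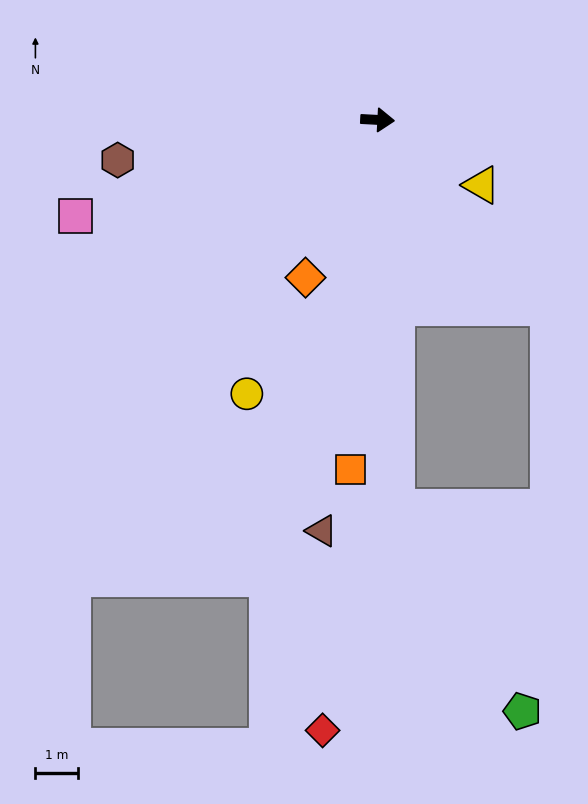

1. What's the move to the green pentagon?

blocked — turn right 84°, forward 9.0 m, then turn left 29°, forward 5.6 m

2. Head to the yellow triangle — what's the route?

turn right 29°, forward 2.9 m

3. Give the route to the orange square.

turn right 91°, forward 8.2 m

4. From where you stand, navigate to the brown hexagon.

turn right 168°, forward 6.1 m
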